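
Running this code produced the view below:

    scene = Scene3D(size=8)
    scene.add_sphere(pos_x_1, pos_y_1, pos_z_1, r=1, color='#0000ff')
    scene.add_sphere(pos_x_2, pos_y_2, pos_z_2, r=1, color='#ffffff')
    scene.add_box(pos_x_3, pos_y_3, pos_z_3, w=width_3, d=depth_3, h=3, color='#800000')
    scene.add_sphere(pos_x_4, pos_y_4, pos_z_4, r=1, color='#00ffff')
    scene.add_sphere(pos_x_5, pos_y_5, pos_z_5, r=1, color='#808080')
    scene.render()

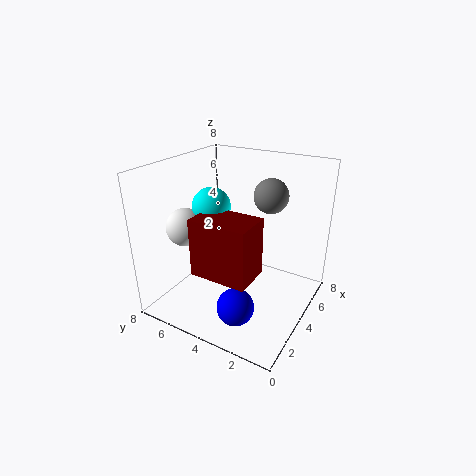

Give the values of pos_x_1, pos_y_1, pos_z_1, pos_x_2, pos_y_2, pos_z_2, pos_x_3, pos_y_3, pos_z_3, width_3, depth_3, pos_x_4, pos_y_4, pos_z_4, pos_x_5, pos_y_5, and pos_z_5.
pos_x_1 = 2; pos_y_1 = 3; pos_z_1 = 1; pos_x_2 = 2; pos_y_2 = 6; pos_z_2 = 5; pos_x_3 = 1; pos_y_3 = 2; pos_z_3 = 3; width_3 = 2; depth_3 = 3; pos_x_4 = 3; pos_y_4 = 5; pos_z_4 = 6; pos_x_5 = 6; pos_y_5 = 3; pos_z_5 = 6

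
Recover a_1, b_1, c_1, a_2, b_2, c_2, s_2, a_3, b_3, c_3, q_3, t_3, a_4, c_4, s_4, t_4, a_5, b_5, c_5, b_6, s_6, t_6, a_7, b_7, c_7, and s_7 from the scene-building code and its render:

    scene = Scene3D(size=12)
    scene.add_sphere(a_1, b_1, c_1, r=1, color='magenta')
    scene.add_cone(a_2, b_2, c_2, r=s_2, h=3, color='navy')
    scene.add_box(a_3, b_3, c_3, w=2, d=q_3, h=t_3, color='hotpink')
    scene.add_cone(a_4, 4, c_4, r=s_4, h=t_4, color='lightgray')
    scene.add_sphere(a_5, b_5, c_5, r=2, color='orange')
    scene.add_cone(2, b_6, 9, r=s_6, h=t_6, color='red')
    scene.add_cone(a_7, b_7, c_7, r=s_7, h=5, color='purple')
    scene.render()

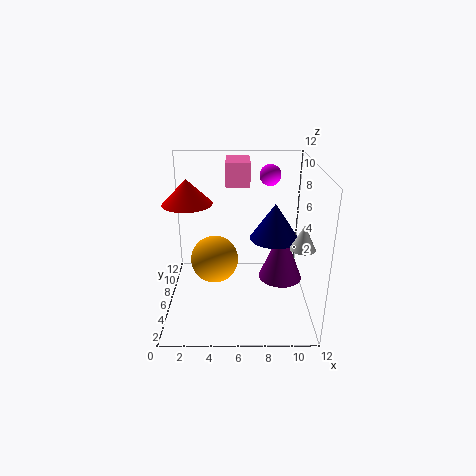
a_1 = 9, b_1 = 11, c_1 = 10, a_2 = 9, b_2 = 6, c_2 = 6, s_2 = 2, a_3 = 5, b_3 = 7, c_3 = 10, q_3 = 3, t_3 = 2, a_4 = 11, c_4 = 6, s_4 = 1, t_4 = 2, a_5 = 4, b_5 = 6, c_5 = 4, b_6 = 6, s_6 = 2, t_6 = 2, a_7 = 10, b_7 = 8, c_7 = 1, s_7 = 2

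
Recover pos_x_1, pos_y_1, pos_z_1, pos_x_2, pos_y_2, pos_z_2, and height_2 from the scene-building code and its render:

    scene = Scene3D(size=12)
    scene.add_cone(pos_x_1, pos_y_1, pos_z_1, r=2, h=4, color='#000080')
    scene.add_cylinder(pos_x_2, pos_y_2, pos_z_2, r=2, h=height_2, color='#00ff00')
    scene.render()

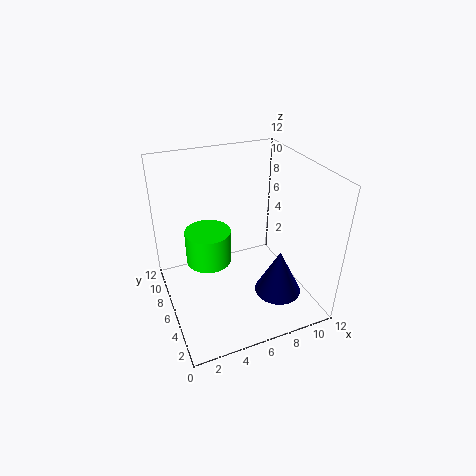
pos_x_1 = 9
pos_y_1 = 4
pos_z_1 = 1
pos_x_2 = 4
pos_y_2 = 8
pos_z_2 = 3
height_2 = 3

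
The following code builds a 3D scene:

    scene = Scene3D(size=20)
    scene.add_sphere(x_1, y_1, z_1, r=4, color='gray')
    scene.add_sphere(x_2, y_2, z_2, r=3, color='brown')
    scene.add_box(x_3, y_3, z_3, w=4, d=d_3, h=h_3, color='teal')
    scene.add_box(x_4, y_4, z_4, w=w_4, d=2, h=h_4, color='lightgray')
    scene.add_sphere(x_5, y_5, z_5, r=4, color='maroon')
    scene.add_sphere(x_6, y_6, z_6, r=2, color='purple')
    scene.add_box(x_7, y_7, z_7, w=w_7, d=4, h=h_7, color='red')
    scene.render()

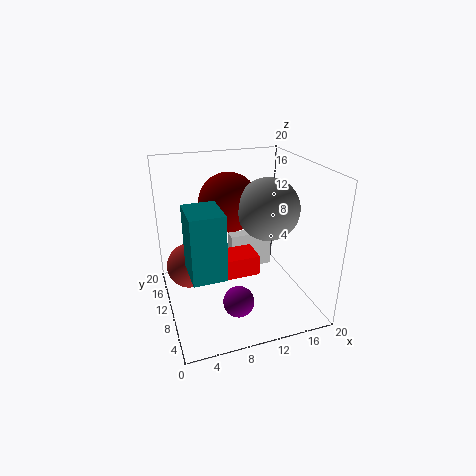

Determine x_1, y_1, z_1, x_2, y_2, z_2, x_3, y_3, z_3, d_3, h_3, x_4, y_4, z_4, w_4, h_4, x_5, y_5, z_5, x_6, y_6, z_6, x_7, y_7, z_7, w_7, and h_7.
x_1 = 13; y_1 = 7; z_1 = 15; x_2 = 3; y_2 = 10; z_2 = 7; x_3 = 2; y_3 = 2; z_3 = 9; d_3 = 5; h_3 = 8; x_4 = 11; y_4 = 16; z_4 = 1; w_4 = 7; h_4 = 6; x_5 = 9; y_5 = 11; z_5 = 15; x_6 = 8; y_6 = 4; z_6 = 4; x_7 = 7; y_7 = 9; z_7 = 4; w_7 = 6; h_7 = 3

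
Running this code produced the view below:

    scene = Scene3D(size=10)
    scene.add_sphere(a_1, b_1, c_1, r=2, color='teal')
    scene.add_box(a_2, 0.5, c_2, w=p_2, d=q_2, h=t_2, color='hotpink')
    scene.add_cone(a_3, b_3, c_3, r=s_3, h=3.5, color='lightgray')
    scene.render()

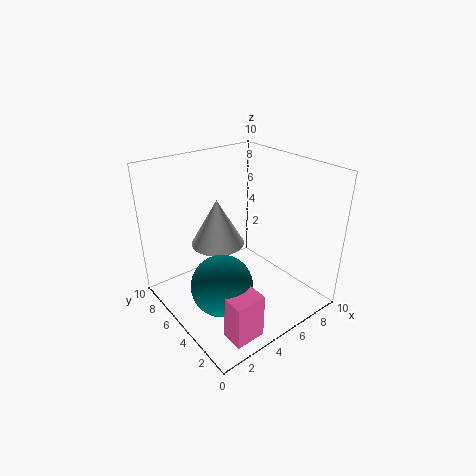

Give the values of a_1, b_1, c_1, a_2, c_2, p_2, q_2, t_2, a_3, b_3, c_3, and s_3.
a_1 = 2.5
b_1 = 3.5
c_1 = 3
a_2 = 1.5
c_2 = 0.5
p_2 = 2
q_2 = 1.5
t_2 = 3
a_3 = 5
b_3 = 7.5
c_3 = 3.5
s_3 = 2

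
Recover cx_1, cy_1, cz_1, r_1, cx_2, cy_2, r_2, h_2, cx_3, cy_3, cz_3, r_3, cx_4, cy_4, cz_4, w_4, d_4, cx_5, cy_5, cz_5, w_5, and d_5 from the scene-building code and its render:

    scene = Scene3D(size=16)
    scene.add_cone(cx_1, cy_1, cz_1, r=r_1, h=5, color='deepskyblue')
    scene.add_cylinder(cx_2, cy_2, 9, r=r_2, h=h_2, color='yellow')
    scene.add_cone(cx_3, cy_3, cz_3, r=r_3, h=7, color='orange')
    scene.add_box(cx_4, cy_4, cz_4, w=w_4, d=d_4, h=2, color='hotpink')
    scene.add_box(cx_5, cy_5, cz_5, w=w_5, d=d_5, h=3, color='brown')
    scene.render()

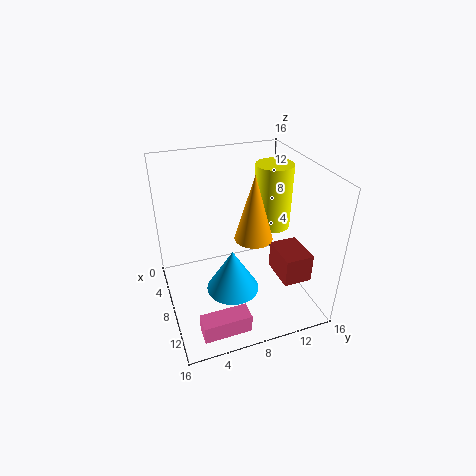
cx_1 = 9
cy_1 = 7
cz_1 = 2
r_1 = 3
cx_2 = 8
cy_2 = 12
r_2 = 2
h_2 = 7
cx_3 = 10
cy_3 = 9
cz_3 = 9
r_3 = 2
cx_4 = 13
cy_4 = 2
cz_4 = 1
w_4 = 2
d_4 = 5
cx_5 = 10
cy_5 = 11
cz_5 = 5
w_5 = 4
d_5 = 3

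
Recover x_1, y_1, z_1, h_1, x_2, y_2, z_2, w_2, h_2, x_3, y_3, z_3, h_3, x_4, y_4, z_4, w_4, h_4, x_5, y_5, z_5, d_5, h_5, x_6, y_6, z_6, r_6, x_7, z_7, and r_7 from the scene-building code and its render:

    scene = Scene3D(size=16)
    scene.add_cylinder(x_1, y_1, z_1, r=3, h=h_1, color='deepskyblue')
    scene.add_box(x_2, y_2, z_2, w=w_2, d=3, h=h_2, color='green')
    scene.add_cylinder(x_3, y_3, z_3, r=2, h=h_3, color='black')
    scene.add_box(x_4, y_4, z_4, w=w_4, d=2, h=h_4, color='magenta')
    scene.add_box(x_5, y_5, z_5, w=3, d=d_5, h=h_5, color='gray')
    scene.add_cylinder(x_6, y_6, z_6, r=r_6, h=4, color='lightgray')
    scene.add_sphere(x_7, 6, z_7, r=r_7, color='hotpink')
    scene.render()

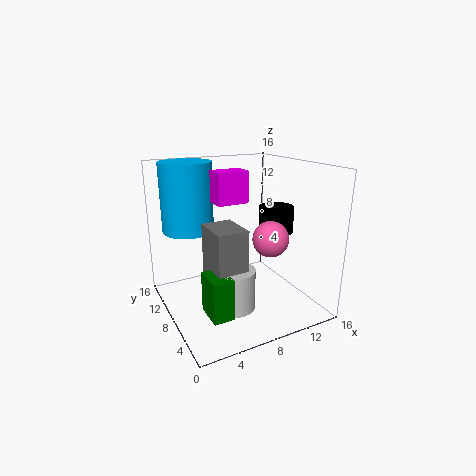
x_1 = 4, y_1 = 13, z_1 = 8, h_1 = 8, x_2 = 2, y_2 = 1, z_2 = 3, w_2 = 2, h_2 = 4, x_3 = 13, y_3 = 8, z_3 = 8, h_3 = 3, x_4 = 4, y_4 = 4, z_4 = 13, w_4 = 3, h_4 = 3, x_5 = 3, y_5 = 2, z_5 = 4, d_5 = 4, h_5 = 7, x_6 = 5, y_6 = 3, z_6 = 3, r_6 = 2, x_7 = 11, z_7 = 8, r_7 = 2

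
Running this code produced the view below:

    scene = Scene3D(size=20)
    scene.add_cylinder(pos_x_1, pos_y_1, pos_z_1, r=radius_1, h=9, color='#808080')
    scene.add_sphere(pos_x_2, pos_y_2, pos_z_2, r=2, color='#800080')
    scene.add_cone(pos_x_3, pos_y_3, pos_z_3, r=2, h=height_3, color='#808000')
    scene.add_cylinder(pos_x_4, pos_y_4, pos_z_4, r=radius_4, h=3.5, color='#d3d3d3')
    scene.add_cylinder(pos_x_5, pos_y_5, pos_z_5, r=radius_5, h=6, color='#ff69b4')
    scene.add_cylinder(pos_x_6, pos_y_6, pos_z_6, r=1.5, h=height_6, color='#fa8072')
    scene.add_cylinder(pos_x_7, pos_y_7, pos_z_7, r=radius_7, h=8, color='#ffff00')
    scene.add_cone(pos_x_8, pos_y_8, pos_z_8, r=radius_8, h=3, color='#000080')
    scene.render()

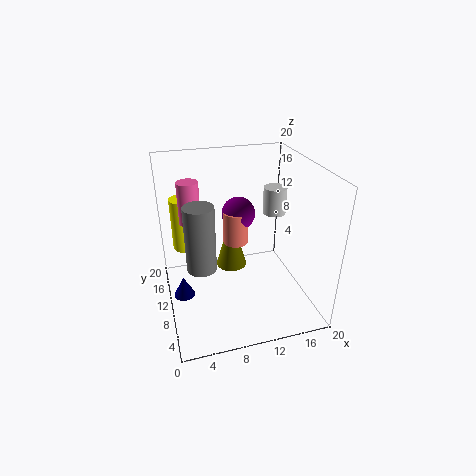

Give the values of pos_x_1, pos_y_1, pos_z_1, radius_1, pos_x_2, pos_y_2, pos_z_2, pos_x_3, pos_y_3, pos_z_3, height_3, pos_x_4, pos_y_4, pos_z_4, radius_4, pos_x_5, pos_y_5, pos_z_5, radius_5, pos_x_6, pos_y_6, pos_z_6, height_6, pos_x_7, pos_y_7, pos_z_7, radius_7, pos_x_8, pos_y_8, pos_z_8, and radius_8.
pos_x_1 = 4.5; pos_y_1 = 8.5; pos_z_1 = 7; radius_1 = 2; pos_x_2 = 9; pos_y_2 = 6.5; pos_z_2 = 15.5; pos_x_3 = 8.5; pos_y_3 = 8; pos_z_3 = 7.5; height_3 = 7; pos_x_4 = 14.5; pos_y_4 = 8.5; pos_z_4 = 14; radius_4 = 1.5; pos_x_5 = 4; pos_y_5 = 13.5; pos_z_5 = 11.5; radius_5 = 1.5; pos_x_6 = 8.5; pos_y_6 = 6; pos_z_6 = 12; height_6 = 4; pos_x_7 = 3.5; pos_y_7 = 16.5; pos_z_7 = 6; radius_7 = 2; pos_x_8 = 2; pos_y_8 = 10.5; pos_z_8 = 1.5; radius_8 = 1.5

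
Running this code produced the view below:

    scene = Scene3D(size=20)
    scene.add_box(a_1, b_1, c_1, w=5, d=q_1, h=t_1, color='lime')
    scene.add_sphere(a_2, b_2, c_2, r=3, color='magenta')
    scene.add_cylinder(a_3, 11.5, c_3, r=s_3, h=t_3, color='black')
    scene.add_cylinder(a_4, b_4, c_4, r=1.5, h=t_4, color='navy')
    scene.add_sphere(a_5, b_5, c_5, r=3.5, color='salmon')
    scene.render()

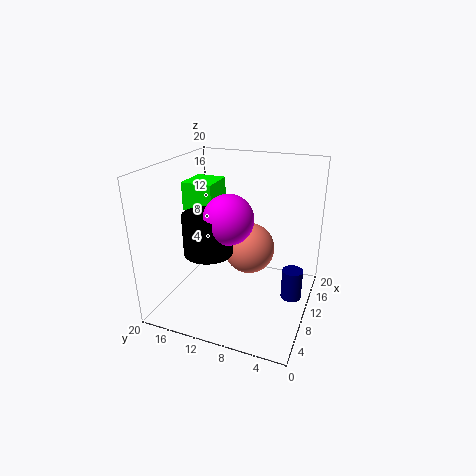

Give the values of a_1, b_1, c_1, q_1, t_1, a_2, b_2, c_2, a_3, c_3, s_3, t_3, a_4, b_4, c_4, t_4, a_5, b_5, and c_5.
a_1 = 10, b_1 = 14, c_1 = 13, q_1 = 4.5, t_1 = 4, a_2 = 4.5, b_2 = 9, c_2 = 15, a_3 = 4, c_3 = 10.5, s_3 = 3, t_3 = 5, a_4 = 12.5, b_4 = 2.5, c_4 = 0.5, t_4 = 4.5, a_5 = 10.5, b_5 = 8.5, c_5 = 8.5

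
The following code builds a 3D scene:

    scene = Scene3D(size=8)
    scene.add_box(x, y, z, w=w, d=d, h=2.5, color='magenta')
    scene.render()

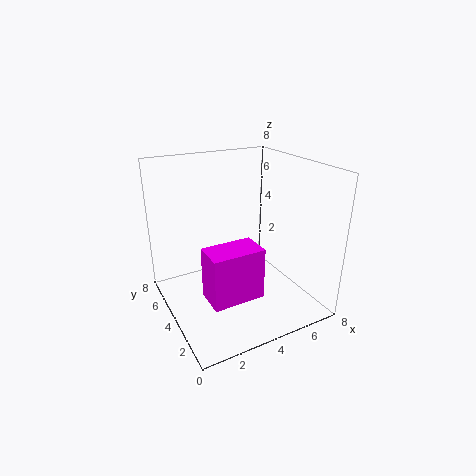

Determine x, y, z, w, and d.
x = 1; y = 0.5; z = 2.5; w = 2.5; d = 1.5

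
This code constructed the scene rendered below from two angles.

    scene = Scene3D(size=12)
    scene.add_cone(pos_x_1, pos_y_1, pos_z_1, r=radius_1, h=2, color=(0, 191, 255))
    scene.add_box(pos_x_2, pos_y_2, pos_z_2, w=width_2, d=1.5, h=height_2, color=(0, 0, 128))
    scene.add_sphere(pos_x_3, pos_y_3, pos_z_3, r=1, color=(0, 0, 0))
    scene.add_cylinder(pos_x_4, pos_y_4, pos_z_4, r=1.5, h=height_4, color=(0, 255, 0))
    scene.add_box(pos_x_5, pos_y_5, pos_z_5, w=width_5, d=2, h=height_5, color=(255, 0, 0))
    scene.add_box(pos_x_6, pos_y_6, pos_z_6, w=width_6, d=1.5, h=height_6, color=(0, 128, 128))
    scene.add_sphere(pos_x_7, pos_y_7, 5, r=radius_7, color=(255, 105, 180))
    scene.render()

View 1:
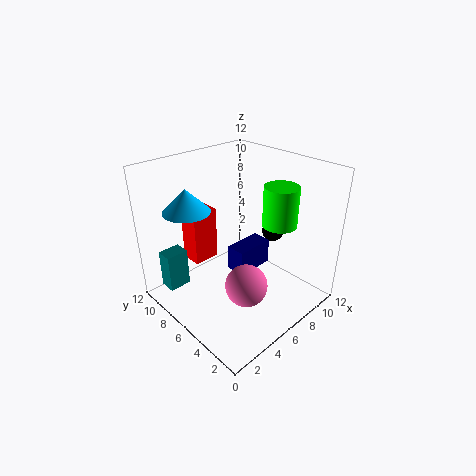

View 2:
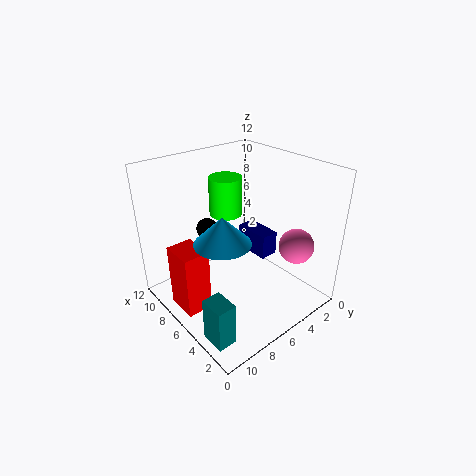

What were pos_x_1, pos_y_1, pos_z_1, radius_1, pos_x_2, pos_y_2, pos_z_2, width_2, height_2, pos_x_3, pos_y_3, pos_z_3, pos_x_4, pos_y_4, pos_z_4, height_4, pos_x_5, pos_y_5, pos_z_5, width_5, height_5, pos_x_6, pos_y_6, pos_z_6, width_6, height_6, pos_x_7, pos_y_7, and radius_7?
pos_x_1 = 3.5; pos_y_1 = 9.5; pos_z_1 = 8; radius_1 = 2; pos_x_2 = 4; pos_y_2 = 3.5; pos_z_2 = 4.5; width_2 = 3; height_2 = 2; pos_x_3 = 10.5; pos_y_3 = 6; pos_z_3 = 5; pos_x_4 = 9.5; pos_y_4 = 4.5; pos_z_4 = 6.5; height_4 = 3.5; pos_x_5 = 4.5; pos_y_5 = 10; pos_z_5 = 2; width_5 = 2.5; height_5 = 5; pos_x_6 = 1.5; pos_y_6 = 10; pos_z_6 = 0.5; width_6 = 2; height_6 = 3.5; pos_x_7 = 3; pos_y_7 = 2; radius_7 = 1.5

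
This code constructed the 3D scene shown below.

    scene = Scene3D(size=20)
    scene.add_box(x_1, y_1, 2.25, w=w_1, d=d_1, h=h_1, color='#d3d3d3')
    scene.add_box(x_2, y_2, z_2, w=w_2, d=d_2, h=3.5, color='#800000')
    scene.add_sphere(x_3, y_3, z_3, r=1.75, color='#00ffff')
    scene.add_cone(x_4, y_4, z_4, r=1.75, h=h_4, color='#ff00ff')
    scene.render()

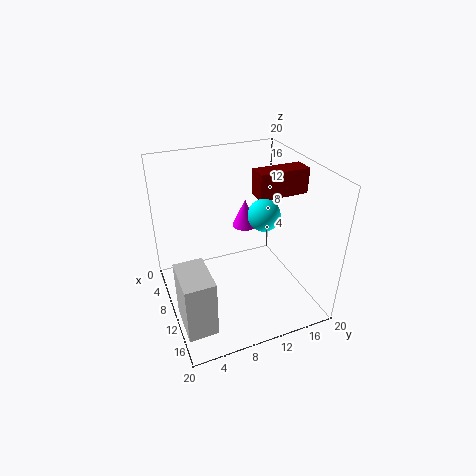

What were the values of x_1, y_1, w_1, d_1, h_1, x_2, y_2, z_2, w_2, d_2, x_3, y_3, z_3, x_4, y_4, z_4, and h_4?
x_1 = 12.5; y_1 = 0.25; w_1 = 5.75; d_1 = 3.75; h_1 = 7.75; x_2 = 8.75; y_2 = 12.5; z_2 = 15.75; w_2 = 2.75; d_2 = 7; x_3 = 17.75; y_3 = 9.75; z_3 = 17.5; x_4 = 7.75; y_4 = 12; z_4 = 10.5; h_4 = 4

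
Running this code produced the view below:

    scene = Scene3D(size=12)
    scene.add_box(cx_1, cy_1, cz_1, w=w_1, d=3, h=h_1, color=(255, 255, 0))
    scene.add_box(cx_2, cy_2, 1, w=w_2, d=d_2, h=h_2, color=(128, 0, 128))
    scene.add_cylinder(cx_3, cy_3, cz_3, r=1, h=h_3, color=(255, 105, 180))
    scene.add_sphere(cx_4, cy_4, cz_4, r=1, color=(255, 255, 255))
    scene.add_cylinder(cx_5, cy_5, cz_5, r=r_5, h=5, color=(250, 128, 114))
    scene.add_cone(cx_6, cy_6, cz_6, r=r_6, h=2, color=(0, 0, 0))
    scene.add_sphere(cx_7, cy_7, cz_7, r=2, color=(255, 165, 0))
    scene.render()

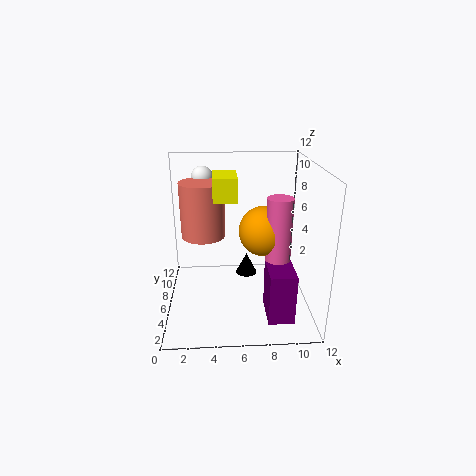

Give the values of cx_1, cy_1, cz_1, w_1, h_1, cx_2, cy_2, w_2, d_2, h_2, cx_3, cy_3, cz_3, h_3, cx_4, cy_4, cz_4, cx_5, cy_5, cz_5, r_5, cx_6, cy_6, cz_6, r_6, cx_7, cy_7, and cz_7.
cx_1 = 4; cy_1 = 6; cz_1 = 9; w_1 = 2; h_1 = 2; cx_2 = 8; cy_2 = 1; w_2 = 2; d_2 = 3; h_2 = 4; cx_3 = 9; cy_3 = 4; cz_3 = 5; h_3 = 5; cx_4 = 3; cy_4 = 11; cz_4 = 10; cx_5 = 3; cy_5 = 9; cz_5 = 5; r_5 = 2; cx_6 = 7; cy_6 = 9; cz_6 = 1; r_6 = 1; cx_7 = 8; cy_7 = 5; cz_7 = 7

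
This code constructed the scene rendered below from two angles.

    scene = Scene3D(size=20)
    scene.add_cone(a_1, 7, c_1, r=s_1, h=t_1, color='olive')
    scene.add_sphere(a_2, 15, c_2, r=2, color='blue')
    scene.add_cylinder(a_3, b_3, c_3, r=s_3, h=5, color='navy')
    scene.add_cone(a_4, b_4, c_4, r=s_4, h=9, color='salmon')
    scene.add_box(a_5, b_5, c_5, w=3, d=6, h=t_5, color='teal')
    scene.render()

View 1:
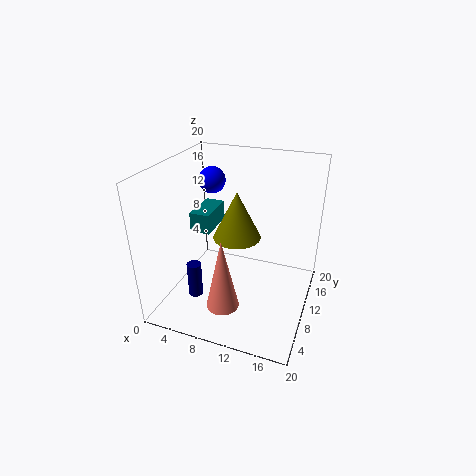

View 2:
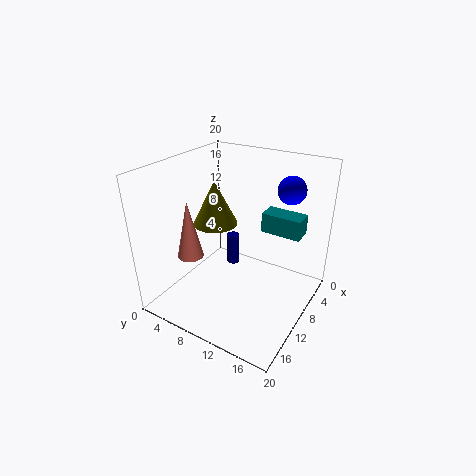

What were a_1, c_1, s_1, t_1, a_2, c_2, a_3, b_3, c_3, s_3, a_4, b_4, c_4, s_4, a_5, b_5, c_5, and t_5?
a_1 = 11
c_1 = 12
s_1 = 3
t_1 = 6
a_2 = 4
c_2 = 16
a_3 = 5
b_3 = 6
c_3 = 2
s_3 = 1
a_4 = 11
b_4 = 2
c_4 = 5
s_4 = 2
a_5 = 2
b_5 = 11
c_5 = 9
t_5 = 3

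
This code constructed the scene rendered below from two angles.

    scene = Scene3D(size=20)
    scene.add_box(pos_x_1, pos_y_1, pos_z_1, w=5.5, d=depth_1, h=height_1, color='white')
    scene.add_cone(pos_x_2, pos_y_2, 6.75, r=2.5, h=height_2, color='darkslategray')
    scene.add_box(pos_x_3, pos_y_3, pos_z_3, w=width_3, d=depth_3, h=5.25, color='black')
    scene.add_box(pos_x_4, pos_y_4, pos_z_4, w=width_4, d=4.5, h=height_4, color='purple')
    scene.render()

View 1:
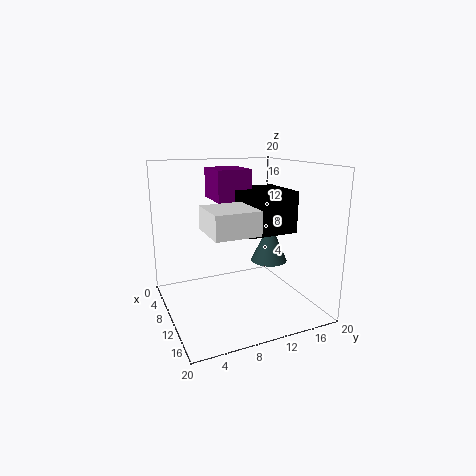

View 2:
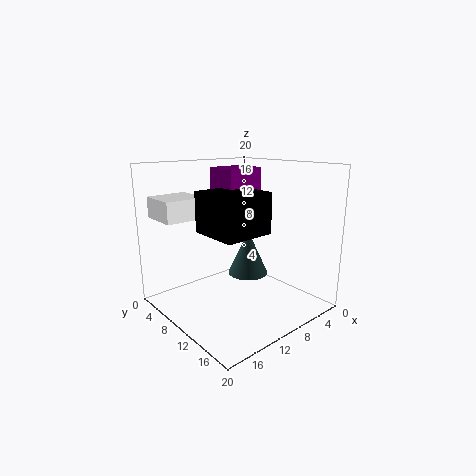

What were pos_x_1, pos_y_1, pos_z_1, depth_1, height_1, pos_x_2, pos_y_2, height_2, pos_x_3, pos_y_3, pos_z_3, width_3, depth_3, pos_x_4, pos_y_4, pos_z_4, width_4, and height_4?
pos_x_1 = 14.25, pos_y_1 = 3.25, pos_z_1 = 13.25, depth_1 = 5.25, height_1 = 2.75, pos_x_2 = 11.75, pos_y_2 = 14, height_2 = 5.5, pos_x_3 = 9.25, pos_y_3 = 8.75, pos_z_3 = 11.75, width_3 = 6.75, depth_3 = 6.75, pos_x_4 = 6.75, pos_y_4 = 6.5, pos_z_4 = 15.5, width_4 = 5.25, height_4 = 4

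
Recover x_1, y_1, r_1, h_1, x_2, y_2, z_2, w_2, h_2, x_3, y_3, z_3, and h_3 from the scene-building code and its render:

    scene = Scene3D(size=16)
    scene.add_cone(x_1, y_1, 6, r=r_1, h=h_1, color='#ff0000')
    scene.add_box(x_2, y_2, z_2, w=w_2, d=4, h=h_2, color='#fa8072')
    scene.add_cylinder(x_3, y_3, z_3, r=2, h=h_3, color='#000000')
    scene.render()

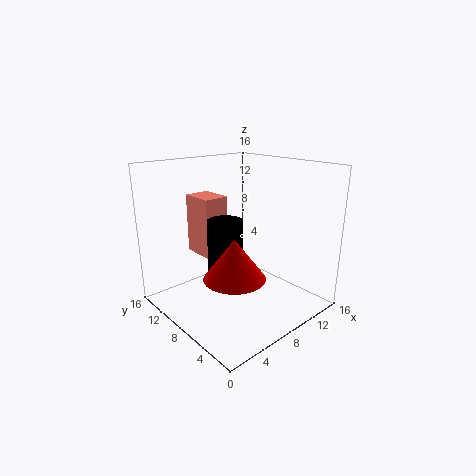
x_1 = 4, y_1 = 4, r_1 = 3, h_1 = 4, x_2 = 6, y_2 = 11, z_2 = 5, w_2 = 3, h_2 = 7, x_3 = 7, y_3 = 9, z_3 = 3, h_3 = 7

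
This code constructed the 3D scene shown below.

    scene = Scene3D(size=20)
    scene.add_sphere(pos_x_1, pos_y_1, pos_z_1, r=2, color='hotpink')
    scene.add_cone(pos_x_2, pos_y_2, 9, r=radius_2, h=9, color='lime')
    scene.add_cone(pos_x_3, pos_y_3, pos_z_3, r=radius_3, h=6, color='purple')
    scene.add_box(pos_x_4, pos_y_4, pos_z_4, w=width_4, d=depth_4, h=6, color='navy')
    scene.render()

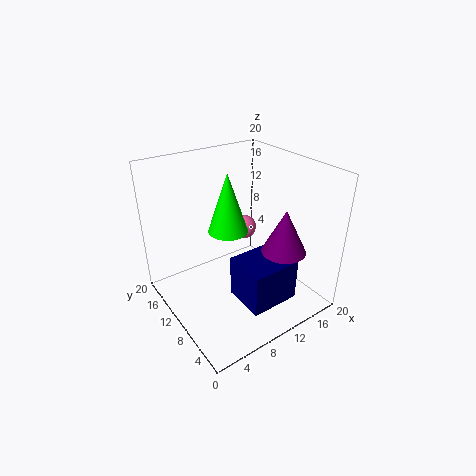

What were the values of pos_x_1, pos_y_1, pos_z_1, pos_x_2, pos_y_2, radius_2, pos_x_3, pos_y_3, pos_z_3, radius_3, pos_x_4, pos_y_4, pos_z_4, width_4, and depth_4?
pos_x_1 = 17; pos_y_1 = 18; pos_z_1 = 6; pos_x_2 = 11; pos_y_2 = 14; radius_2 = 3; pos_x_3 = 14; pos_y_3 = 5; pos_z_3 = 9; radius_3 = 3; pos_x_4 = 8; pos_y_4 = 3; pos_z_4 = 2; width_4 = 7; depth_4 = 6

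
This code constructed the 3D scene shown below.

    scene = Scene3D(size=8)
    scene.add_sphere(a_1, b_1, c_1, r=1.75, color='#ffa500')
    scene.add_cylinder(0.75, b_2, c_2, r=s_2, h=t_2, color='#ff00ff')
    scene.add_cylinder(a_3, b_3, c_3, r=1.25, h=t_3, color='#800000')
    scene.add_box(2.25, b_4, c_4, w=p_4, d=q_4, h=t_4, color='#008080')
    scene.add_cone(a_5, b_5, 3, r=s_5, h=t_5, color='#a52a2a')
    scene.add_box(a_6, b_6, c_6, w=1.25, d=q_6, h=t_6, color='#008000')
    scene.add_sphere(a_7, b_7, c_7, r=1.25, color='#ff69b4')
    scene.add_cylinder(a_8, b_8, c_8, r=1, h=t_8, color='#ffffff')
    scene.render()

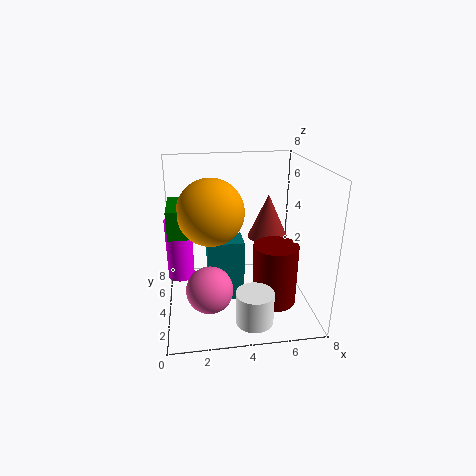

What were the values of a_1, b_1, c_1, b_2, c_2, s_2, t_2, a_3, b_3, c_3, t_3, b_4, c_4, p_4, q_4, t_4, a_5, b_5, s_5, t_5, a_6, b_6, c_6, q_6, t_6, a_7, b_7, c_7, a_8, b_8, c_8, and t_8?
a_1 = 2.5
b_1 = 3.5
c_1 = 5.75
b_2 = 4.75
c_2 = 1.5
s_2 = 0.75
t_2 = 3.5
a_3 = 6
b_3 = 3.25
c_3 = 0.25
t_3 = 3.5
b_4 = 3.25
c_4 = 0.5
p_4 = 2
q_4 = 1.5
t_4 = 3.5
a_5 = 6.25
b_5 = 6.25
s_5 = 1.25
t_5 = 2.75
a_6 = 0.25
b_6 = 3
c_6 = 4.5
q_6 = 2.75
t_6 = 1.5
a_7 = 2.25
b_7 = 2.5
c_7 = 1.75
a_8 = 4.5
b_8 = 1.5
c_8 = 0.25
t_8 = 1.75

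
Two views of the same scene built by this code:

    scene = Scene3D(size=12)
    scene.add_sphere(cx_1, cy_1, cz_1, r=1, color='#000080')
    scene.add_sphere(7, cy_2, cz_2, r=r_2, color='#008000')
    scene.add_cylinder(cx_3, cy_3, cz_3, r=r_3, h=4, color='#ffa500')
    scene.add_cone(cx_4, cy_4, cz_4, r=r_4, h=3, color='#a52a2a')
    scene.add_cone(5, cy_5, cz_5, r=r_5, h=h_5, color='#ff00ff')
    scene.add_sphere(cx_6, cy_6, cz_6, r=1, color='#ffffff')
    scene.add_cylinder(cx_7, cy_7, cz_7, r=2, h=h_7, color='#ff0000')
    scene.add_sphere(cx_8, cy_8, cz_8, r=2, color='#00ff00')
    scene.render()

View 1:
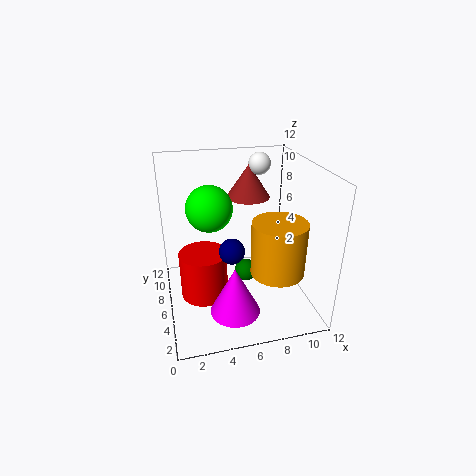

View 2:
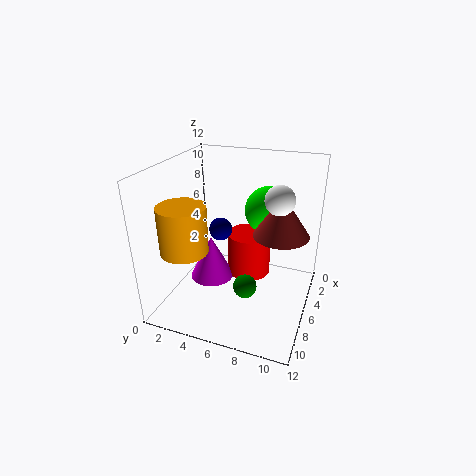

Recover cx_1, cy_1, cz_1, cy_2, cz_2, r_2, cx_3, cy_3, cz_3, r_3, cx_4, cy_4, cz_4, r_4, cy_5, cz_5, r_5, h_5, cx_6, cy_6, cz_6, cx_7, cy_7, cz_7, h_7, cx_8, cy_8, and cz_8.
cx_1 = 5
cy_1 = 4
cz_1 = 6
cy_2 = 7
cz_2 = 2
r_2 = 1
cx_3 = 8
cy_3 = 2
cz_3 = 5
r_3 = 2
cx_4 = 8
cy_4 = 10
cz_4 = 8
r_4 = 2
cy_5 = 3
cz_5 = 1
r_5 = 2
h_5 = 4
cx_6 = 9
cy_6 = 10
cz_6 = 11
cx_7 = 3
cy_7 = 6
cz_7 = 1
h_7 = 4
cx_8 = 4
cy_8 = 8
cz_8 = 8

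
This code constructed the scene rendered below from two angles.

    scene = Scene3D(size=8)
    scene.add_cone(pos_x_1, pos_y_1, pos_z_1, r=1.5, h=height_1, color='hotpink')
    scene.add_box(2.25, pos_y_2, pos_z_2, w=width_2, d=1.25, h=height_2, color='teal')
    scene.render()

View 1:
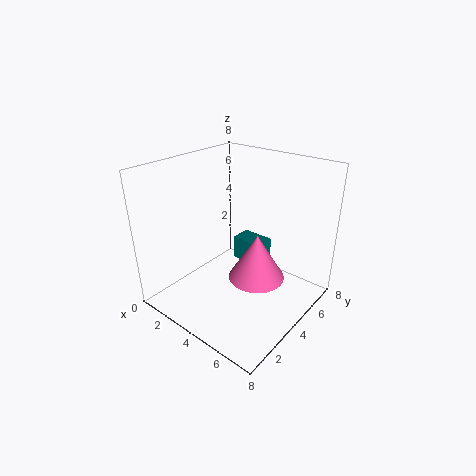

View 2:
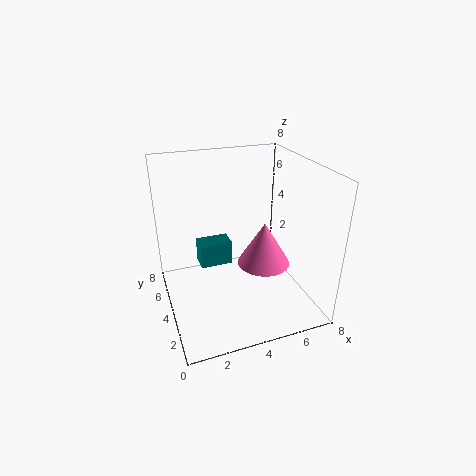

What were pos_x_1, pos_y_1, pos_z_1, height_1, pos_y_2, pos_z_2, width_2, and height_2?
pos_x_1 = 5.5, pos_y_1 = 3.75, pos_z_1 = 2.25, height_1 = 2.5, pos_y_2 = 5.75, pos_z_2 = 1.25, width_2 = 2, height_2 = 1.5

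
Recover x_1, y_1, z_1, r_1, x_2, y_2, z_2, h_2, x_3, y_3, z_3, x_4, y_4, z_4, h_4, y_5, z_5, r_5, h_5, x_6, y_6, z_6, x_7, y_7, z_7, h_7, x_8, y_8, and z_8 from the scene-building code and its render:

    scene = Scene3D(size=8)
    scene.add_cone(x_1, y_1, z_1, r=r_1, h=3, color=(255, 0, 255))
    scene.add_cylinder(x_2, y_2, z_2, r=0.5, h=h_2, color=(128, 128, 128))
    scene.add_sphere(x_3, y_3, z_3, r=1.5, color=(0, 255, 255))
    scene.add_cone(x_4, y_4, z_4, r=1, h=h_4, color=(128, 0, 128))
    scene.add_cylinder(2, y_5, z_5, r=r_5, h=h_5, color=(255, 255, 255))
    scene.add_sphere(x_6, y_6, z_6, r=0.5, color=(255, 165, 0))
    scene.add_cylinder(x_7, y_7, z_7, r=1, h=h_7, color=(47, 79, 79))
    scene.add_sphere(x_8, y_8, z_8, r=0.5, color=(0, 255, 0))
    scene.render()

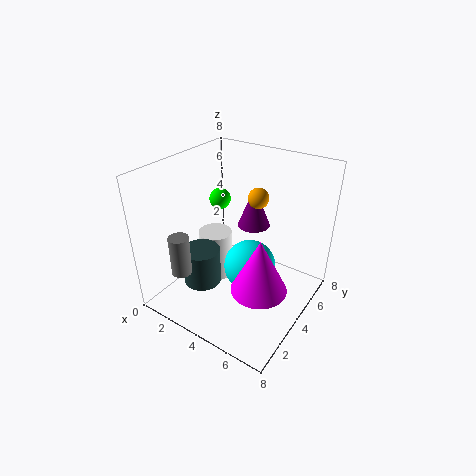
x_1 = 6; y_1 = 3; z_1 = 2; r_1 = 1.5; x_2 = 3; y_2 = 0.5; z_2 = 3.5; h_2 = 2; x_3 = 4.5; y_3 = 4.5; z_3 = 2; x_4 = 3.5; y_4 = 6.5; z_4 = 3.5; h_4 = 2.5; y_5 = 4.5; z_5 = 0.5; r_5 = 1; h_5 = 3; x_6 = 5.5; y_6 = 3.5; z_6 = 7; x_7 = 3; y_7 = 2; z_7 = 2; h_7 = 2; x_8 = 4; y_8 = 2.5; z_8 = 7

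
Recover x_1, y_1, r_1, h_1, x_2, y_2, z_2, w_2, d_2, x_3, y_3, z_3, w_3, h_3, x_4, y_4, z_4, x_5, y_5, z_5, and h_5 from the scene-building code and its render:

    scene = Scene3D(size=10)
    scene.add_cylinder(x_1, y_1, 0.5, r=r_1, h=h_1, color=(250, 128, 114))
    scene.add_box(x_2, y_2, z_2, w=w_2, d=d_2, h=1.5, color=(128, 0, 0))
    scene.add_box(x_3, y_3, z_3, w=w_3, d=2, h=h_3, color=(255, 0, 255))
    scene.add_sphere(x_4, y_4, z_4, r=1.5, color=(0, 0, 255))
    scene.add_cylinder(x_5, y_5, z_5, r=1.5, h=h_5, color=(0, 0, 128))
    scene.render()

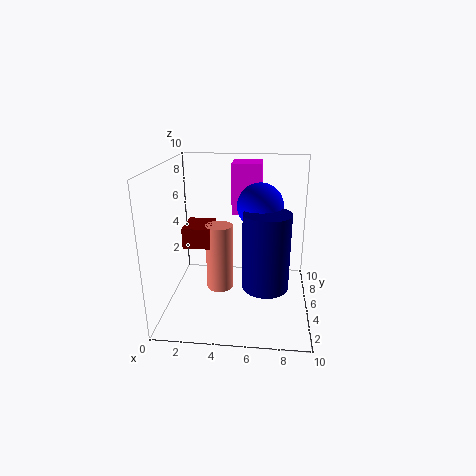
x_1 = 3.5, y_1 = 6, r_1 = 1, h_1 = 5, x_2 = 1, y_2 = 5, z_2 = 4, w_2 = 2, d_2 = 2.5, x_3 = 4.5, y_3 = 5.5, z_3 = 6.5, w_3 = 2, h_3 = 3.5, x_4 = 6.5, y_4 = 4.5, z_4 = 7.5, x_5 = 7, y_5 = 3, z_5 = 2.5, h_5 = 5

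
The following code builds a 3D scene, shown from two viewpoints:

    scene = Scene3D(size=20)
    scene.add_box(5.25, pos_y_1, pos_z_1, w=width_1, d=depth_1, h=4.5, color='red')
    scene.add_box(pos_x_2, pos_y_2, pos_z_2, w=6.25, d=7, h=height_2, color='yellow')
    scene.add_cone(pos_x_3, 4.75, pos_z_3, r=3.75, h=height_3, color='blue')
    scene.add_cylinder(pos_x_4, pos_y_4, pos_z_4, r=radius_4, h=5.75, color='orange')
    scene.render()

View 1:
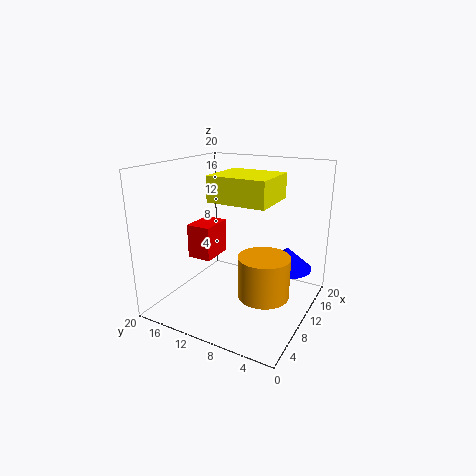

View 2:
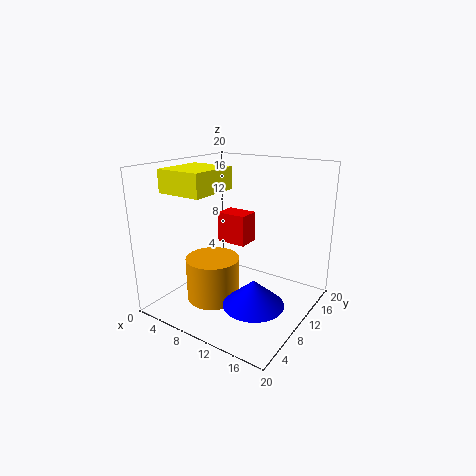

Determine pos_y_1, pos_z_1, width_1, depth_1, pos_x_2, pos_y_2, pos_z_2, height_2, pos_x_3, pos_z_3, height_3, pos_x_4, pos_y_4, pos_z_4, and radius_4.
pos_y_1 = 11.75, pos_z_1 = 8, width_1 = 4.5, depth_1 = 3.25, pos_x_2 = 2.75, pos_y_2 = 3, pos_z_2 = 16.75, height_2 = 3, pos_x_3 = 15.75, pos_z_3 = 4.25, height_3 = 3.25, pos_x_4 = 9, pos_y_4 = 5.5, pos_z_4 = 2.75, radius_4 = 3.5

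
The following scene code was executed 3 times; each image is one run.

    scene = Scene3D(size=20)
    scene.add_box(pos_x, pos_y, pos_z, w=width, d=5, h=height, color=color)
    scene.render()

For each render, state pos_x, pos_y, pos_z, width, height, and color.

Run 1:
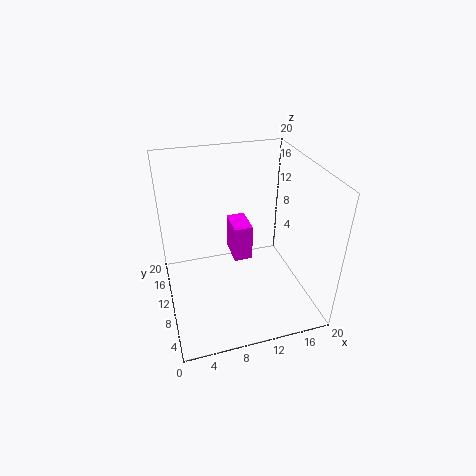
pos_x = 11, pos_y = 15, pos_z = 2, width = 3, height = 6, color = 'magenta'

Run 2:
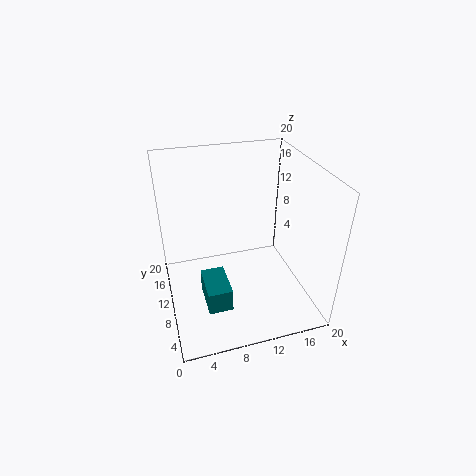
pos_x = 4, pos_y = 2, pos_z = 5, width = 3, height = 3, color = 'teal'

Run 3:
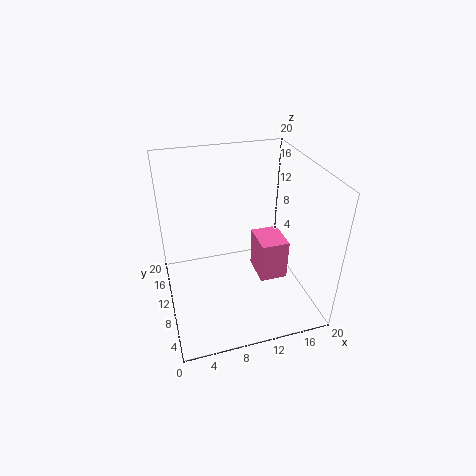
pos_x = 13, pos_y = 8, pos_z = 3, width = 4, height = 6, color = 'hotpink'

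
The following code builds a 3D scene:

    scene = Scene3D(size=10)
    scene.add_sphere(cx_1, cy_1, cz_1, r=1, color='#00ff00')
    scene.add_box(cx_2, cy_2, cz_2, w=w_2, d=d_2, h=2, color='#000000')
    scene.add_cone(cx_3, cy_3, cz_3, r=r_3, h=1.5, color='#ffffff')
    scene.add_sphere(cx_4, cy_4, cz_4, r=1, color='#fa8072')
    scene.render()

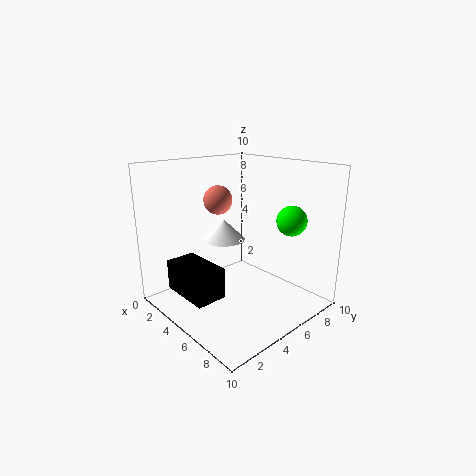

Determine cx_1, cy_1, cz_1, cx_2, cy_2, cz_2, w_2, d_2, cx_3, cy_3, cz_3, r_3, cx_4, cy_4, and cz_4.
cx_1 = 8
cy_1 = 7
cz_1 = 6.5
cx_2 = 3
cy_2 = 0.5
cz_2 = 2
w_2 = 3.5
d_2 = 2
cx_3 = 3.5
cy_3 = 5
cz_3 = 4.5
r_3 = 1.5
cx_4 = 3.5
cy_4 = 4.5
cz_4 = 7.5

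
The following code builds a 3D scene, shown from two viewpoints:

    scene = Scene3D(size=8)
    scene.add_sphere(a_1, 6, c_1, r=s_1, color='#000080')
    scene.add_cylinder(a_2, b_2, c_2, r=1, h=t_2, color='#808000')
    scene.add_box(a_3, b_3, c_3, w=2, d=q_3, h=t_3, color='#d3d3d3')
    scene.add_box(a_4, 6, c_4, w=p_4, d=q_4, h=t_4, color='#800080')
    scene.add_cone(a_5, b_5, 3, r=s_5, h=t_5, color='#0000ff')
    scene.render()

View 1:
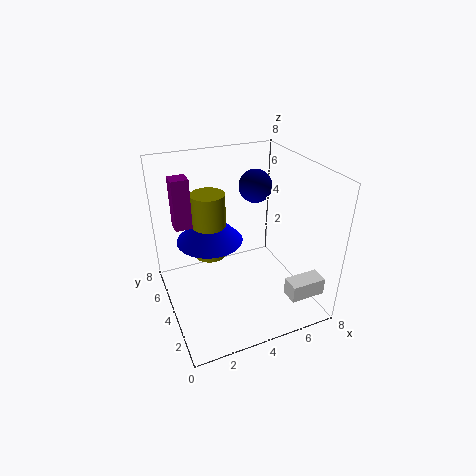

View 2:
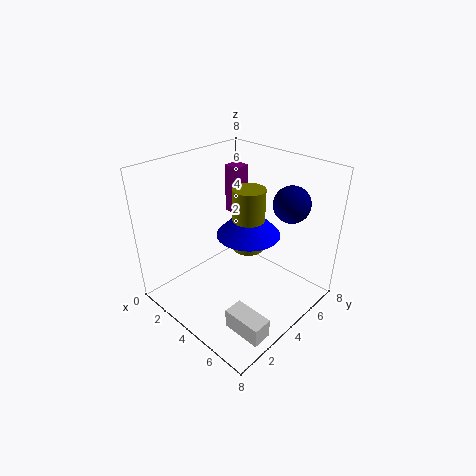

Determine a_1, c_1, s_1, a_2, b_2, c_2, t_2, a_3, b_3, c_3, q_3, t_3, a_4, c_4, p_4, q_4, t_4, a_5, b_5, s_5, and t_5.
a_1 = 6
c_1 = 6
s_1 = 1
a_2 = 3
b_2 = 6
c_2 = 2
t_2 = 4
a_3 = 6
b_3 = 1
c_3 = 1
q_3 = 1
t_3 = 1
a_4 = 1
c_4 = 4
p_4 = 1
q_4 = 1
t_4 = 3
a_5 = 3
b_5 = 6
s_5 = 2
t_5 = 2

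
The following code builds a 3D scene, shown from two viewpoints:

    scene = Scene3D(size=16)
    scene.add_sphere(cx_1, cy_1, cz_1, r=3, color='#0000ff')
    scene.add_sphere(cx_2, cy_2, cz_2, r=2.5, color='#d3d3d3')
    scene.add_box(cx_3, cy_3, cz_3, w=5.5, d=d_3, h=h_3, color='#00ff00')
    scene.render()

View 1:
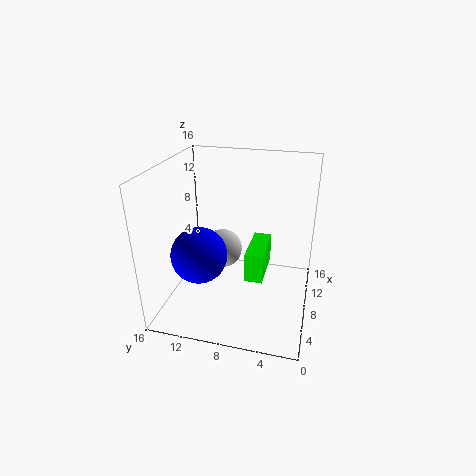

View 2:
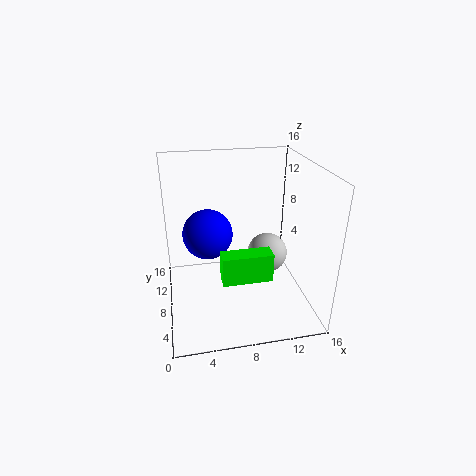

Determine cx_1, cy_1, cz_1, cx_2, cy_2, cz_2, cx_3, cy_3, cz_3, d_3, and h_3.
cx_1 = 5, cy_1 = 11.5, cz_1 = 7, cx_2 = 12.5, cy_2 = 11.25, cz_2 = 3.75, cx_3 = 5.75, cy_3 = 4.75, cz_3 = 4, d_3 = 2, h_3 = 3.25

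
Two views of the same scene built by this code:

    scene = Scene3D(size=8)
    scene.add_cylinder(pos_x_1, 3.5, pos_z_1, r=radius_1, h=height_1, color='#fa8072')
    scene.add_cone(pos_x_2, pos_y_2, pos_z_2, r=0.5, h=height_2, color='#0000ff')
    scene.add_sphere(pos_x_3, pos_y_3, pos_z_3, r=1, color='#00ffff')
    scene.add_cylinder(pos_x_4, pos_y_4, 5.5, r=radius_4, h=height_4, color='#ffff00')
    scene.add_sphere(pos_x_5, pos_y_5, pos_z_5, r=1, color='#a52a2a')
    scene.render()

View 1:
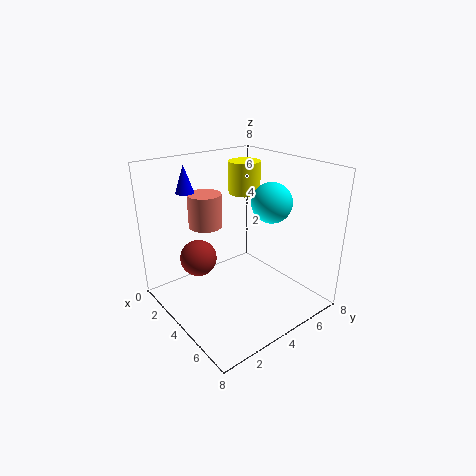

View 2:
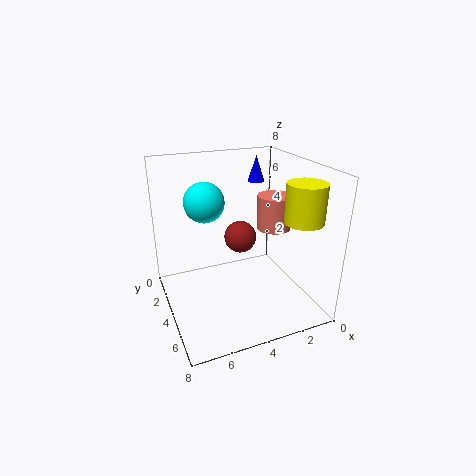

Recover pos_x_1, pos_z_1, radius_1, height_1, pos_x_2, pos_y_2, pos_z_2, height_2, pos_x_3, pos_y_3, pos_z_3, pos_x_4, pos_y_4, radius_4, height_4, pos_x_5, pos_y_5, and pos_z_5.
pos_x_1 = 1.5; pos_z_1 = 4; radius_1 = 1; height_1 = 2; pos_x_2 = 2; pos_y_2 = 2; pos_z_2 = 6.5; height_2 = 1.5; pos_x_3 = 6; pos_y_3 = 4.5; pos_z_3 = 6.5; pos_x_4 = 1.5; pos_y_4 = 6.5; radius_4 = 1; height_4 = 2; pos_x_5 = 3; pos_y_5 = 2; pos_z_5 = 3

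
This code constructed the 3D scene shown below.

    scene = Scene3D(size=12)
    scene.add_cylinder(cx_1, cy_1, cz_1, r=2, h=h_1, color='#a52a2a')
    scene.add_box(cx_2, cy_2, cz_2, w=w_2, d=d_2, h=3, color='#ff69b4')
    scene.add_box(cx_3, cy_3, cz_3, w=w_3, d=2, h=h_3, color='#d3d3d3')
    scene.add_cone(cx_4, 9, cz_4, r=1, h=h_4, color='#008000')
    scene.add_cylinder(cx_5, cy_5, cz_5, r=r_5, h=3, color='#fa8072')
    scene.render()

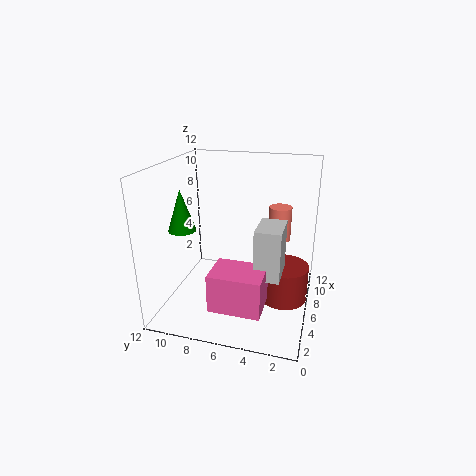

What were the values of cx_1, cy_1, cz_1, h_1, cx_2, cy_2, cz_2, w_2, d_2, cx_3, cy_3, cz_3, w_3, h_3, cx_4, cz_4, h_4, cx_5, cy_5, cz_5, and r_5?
cx_1 = 6, cy_1 = 2, cz_1 = 1, h_1 = 3, cx_2 = 1, cy_2 = 3, cz_2 = 2, w_2 = 3, d_2 = 4, cx_3 = 3, cy_3 = 2, cz_3 = 4, w_3 = 3, h_3 = 4, cx_4 = 2, cz_4 = 8, h_4 = 3, cx_5 = 9, cy_5 = 3, cz_5 = 5, r_5 = 1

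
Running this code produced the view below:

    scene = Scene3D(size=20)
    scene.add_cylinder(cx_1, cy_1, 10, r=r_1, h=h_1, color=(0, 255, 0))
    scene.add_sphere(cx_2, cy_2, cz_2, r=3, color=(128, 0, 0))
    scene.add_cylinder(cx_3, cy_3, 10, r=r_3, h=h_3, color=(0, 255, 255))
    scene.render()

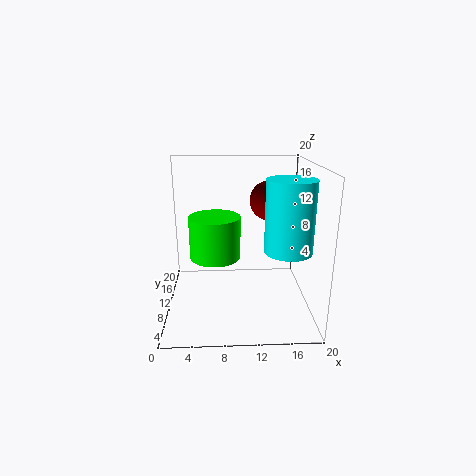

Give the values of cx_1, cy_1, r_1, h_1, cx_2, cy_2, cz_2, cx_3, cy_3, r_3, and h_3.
cx_1 = 7; cy_1 = 4; r_1 = 3; h_1 = 5; cx_2 = 15; cy_2 = 15; cz_2 = 14; cx_3 = 16; cy_3 = 5; r_3 = 3; h_3 = 9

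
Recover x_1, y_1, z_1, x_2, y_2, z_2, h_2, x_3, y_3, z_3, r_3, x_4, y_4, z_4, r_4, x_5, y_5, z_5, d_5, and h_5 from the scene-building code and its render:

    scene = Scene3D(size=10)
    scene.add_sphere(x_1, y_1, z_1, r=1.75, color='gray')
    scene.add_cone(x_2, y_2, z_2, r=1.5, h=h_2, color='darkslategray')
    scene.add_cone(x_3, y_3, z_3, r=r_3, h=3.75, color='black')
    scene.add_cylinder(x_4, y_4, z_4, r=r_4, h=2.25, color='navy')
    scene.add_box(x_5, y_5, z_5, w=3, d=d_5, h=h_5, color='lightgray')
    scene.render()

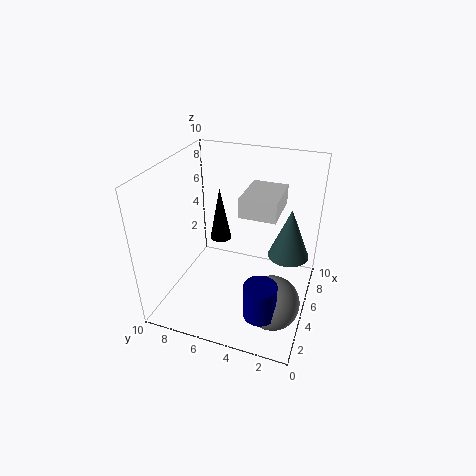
x_1 = 2.5
y_1 = 1.75
z_1 = 2.25
x_2 = 7
y_2 = 1.75
z_2 = 3
h_2 = 3.75
x_3 = 5.5
y_3 = 6.5
z_3 = 4.5
r_3 = 0.75
x_4 = 1.25
y_4 = 2.25
z_4 = 2.25
r_4 = 1
x_5 = 3
y_5 = 2
z_5 = 7.75
d_5 = 2.25
h_5 = 1.25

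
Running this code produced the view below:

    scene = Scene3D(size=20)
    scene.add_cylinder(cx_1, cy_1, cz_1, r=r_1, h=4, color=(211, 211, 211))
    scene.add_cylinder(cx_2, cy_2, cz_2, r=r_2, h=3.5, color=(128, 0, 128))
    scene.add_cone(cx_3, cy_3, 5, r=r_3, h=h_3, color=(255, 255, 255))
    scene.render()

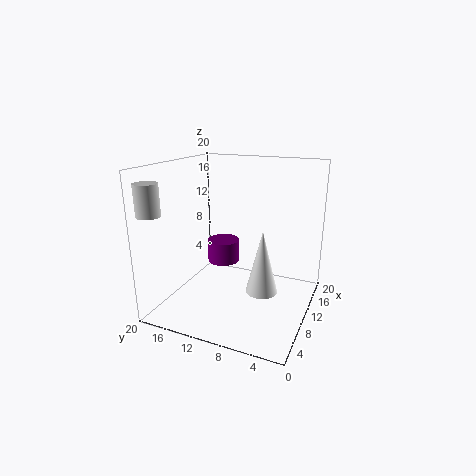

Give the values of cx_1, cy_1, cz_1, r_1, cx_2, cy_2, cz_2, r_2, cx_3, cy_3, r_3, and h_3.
cx_1 = 1.5; cy_1 = 18; cz_1 = 14.5; r_1 = 1.5; cx_2 = 14.5; cy_2 = 14.5; cz_2 = 4; r_2 = 2.5; cx_3 = 6; cy_3 = 5; r_3 = 2; h_3 = 8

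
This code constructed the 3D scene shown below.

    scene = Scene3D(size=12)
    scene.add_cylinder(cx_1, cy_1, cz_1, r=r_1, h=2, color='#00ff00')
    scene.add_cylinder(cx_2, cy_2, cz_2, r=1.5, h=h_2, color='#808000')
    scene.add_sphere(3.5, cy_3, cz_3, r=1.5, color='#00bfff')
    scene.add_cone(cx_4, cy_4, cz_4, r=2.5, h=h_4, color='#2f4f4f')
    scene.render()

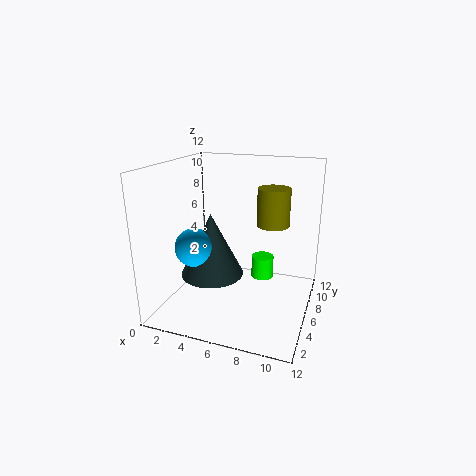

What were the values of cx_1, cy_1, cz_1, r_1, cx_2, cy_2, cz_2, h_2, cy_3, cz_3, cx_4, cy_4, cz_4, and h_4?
cx_1 = 7.5, cy_1 = 8.5, cz_1 = 1.5, r_1 = 1, cx_2 = 8, cy_2 = 10, cz_2 = 6, h_2 = 3.5, cy_3 = 3, cz_3 = 6, cx_4 = 4.5, cy_4 = 4, cz_4 = 3.5, h_4 = 5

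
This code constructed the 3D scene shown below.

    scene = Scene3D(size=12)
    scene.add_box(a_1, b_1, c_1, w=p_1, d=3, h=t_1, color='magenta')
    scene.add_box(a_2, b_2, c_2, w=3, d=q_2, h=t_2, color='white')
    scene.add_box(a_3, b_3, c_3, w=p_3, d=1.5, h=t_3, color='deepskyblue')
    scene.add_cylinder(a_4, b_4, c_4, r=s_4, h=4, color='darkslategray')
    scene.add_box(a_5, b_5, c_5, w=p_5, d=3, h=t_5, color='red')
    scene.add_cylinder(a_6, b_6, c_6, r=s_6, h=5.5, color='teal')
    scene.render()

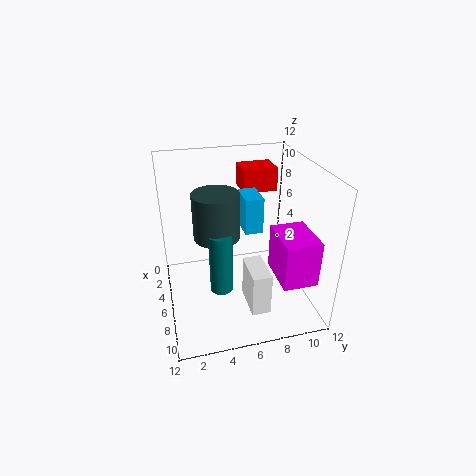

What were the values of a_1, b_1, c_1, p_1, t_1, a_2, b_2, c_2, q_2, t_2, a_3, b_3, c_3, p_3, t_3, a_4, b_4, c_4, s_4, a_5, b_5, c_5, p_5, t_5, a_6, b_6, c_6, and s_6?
a_1 = 5.5
b_1 = 9
c_1 = 2.5
p_1 = 4
t_1 = 4
a_2 = 7.5
b_2 = 6
c_2 = 1.5
q_2 = 1.5
t_2 = 3.5
a_3 = 4
b_3 = 6.5
c_3 = 6.5
p_3 = 2.5
t_3 = 3
a_4 = 4.5
b_4 = 4.5
c_4 = 5.5
s_4 = 2
a_5 = 1.5
b_5 = 7
c_5 = 9
p_5 = 2.5
t_5 = 2
a_6 = 6
b_6 = 4.5
c_6 = 1
s_6 = 1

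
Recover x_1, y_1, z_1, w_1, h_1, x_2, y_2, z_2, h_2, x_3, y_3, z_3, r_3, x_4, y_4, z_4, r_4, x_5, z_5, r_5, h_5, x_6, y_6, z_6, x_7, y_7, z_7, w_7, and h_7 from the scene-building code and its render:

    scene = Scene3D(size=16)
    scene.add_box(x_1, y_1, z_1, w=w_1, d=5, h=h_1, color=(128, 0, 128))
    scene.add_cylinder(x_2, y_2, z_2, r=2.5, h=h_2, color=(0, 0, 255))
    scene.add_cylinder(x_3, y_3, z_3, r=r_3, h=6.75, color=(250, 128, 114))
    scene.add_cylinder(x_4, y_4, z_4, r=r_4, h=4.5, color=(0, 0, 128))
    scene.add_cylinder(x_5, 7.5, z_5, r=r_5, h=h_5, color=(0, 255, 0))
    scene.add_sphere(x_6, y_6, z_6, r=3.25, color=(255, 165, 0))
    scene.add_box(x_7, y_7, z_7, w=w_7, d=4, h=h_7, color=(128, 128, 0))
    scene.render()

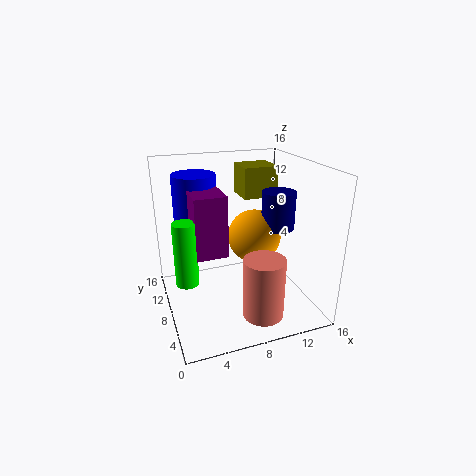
x_1 = 3; y_1 = 6.75; z_1 = 6.5; w_1 = 3.5; h_1 = 6.75; x_2 = 4.25; y_2 = 12.25; z_2 = 8.5; h_2 = 6; x_3 = 9.5; y_3 = 4; z_3 = 0.25; r_3 = 2.25; x_4 = 13.75; y_4 = 9.75; z_4 = 7.75; r_4 = 2; x_5 = 2; z_5 = 3.75; r_5 = 1.25; h_5 = 7; x_6 = 11.25; y_6 = 11; z_6 = 6.5; x_7 = 10.25; y_7 = 11.75; z_7 = 11; w_7 = 4.25; h_7 = 3.75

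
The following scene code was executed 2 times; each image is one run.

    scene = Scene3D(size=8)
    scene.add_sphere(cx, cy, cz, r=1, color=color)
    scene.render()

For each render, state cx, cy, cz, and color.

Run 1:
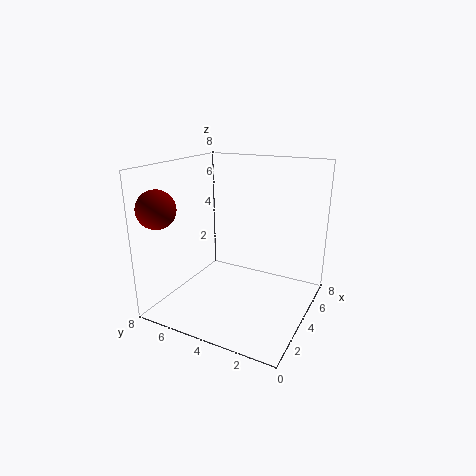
cx = 1; cy = 7; cz = 6; color = 'maroon'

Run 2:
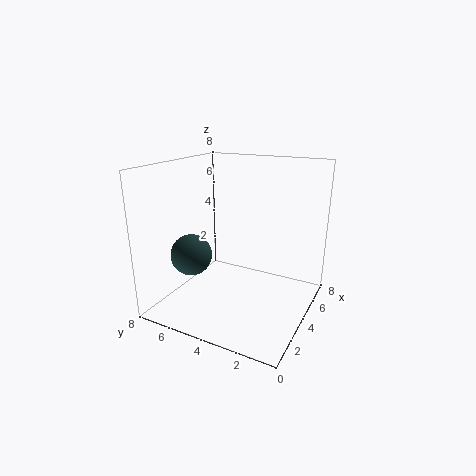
cx = 1; cy = 5; cz = 4; color = 'darkslategray'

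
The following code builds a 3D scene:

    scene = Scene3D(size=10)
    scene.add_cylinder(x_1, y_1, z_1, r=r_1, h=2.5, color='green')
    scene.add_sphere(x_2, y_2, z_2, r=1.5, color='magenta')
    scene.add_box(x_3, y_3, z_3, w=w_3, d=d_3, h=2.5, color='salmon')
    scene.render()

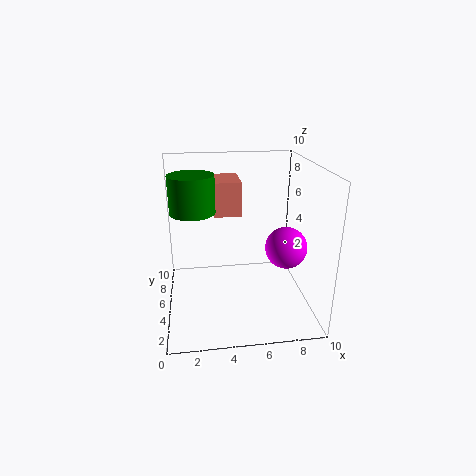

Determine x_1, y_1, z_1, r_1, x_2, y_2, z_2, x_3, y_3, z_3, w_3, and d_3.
x_1 = 2; y_1 = 5; z_1 = 7; r_1 = 1.5; x_2 = 8.5; y_2 = 5; z_2 = 4; x_3 = 3.5; y_3 = 6.5; z_3 = 6; w_3 = 2; d_3 = 3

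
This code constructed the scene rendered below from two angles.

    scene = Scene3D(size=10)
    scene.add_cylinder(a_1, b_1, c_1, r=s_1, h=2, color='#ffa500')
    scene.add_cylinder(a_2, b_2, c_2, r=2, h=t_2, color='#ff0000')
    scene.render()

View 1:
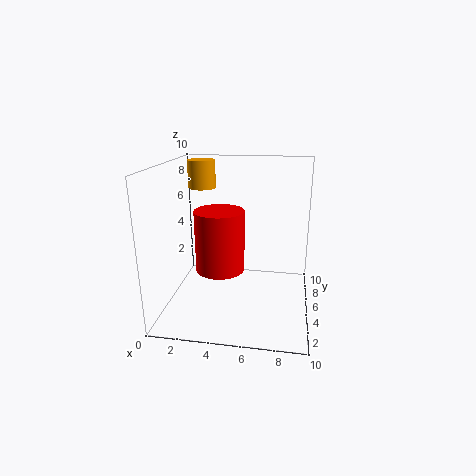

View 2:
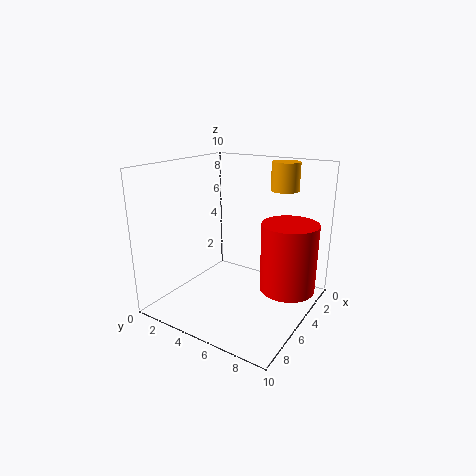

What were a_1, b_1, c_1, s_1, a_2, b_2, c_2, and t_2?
a_1 = 2; b_1 = 7; c_1 = 8; s_1 = 1; a_2 = 3; b_2 = 8; c_2 = 1; t_2 = 5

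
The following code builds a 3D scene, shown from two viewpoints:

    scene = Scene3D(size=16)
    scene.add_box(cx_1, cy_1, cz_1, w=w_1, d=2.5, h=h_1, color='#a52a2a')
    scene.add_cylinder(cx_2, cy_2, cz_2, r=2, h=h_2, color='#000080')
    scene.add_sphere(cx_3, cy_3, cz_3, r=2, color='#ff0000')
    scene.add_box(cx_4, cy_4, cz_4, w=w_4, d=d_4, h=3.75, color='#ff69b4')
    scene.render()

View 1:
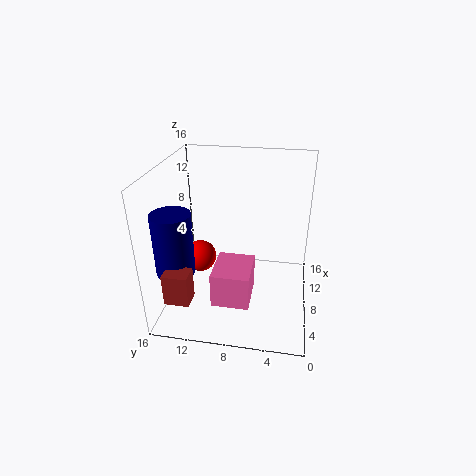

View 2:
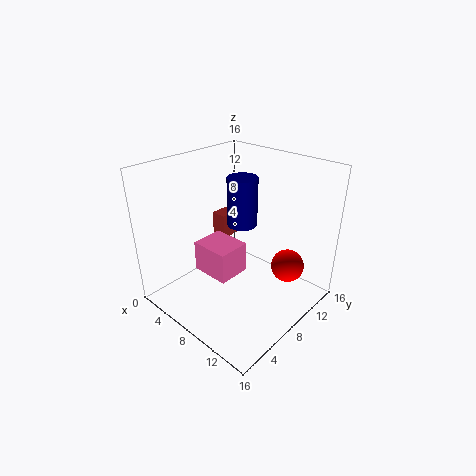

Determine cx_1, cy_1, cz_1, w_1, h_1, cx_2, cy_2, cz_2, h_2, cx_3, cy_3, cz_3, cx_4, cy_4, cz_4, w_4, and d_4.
cx_1 = 0.25; cy_1 = 11.5; cz_1 = 4.25; w_1 = 2; h_1 = 3.25; cx_2 = 3.5; cy_2 = 13.75; cz_2 = 6; h_2 = 6.5; cx_3 = 11.25; cy_3 = 13.5; cz_3 = 3; cx_4 = 2.75; cy_4 = 6; cz_4 = 2.5; w_4 = 4.75; d_4 = 4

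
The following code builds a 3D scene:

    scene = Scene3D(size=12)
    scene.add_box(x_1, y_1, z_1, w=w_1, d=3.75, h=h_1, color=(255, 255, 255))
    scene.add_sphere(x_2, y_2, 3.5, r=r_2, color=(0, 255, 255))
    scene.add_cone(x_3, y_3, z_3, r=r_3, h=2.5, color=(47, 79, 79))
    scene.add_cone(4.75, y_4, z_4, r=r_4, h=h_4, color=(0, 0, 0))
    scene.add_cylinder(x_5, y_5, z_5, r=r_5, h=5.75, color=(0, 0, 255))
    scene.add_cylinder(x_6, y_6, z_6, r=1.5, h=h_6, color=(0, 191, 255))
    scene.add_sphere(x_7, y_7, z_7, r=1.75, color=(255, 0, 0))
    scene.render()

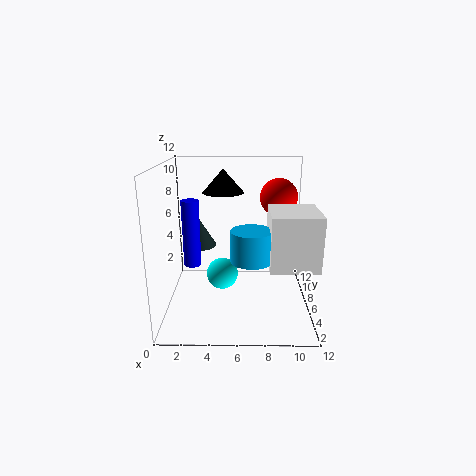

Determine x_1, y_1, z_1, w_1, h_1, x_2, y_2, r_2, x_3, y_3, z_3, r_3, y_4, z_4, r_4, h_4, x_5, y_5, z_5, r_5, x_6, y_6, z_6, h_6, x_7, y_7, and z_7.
x_1 = 8.25; y_1 = 0.75; z_1 = 5.25; w_1 = 3.5; h_1 = 4; x_2 = 4.75; y_2 = 4.5; r_2 = 1.25; x_3 = 2.5; y_3 = 8.25; z_3 = 4.5; r_3 = 1.5; y_4 = 7.5; z_4 = 9.5; r_4 = 1.75; h_4 = 2; x_5 = 2; y_5 = 6.75; z_5 = 3.25; r_5 = 0.75; x_6 = 7; y_6 = 2; z_6 = 5.75; h_6 = 2.25; x_7 = 9.75; y_7 = 10.25; z_7 = 8.5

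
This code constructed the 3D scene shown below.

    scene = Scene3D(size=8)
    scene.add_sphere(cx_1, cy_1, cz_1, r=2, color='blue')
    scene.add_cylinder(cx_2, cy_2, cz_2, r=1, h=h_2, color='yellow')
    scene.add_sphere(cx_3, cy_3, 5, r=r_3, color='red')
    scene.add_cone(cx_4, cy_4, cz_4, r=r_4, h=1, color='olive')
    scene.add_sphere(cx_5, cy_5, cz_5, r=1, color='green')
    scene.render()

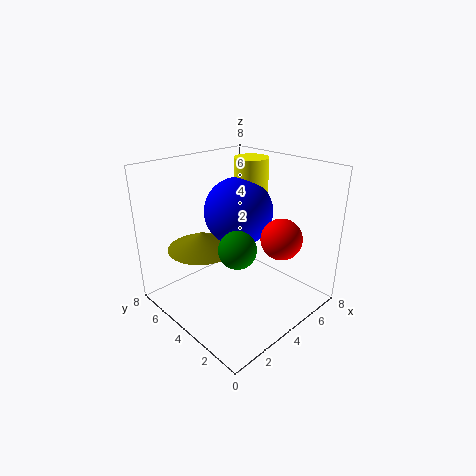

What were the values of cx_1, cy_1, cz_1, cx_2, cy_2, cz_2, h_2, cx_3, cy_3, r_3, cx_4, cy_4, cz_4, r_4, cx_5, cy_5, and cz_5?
cx_1 = 5; cy_1 = 5; cz_1 = 5; cx_2 = 6; cy_2 = 5; cz_2 = 5; h_2 = 3; cx_3 = 4; cy_3 = 1; r_3 = 1; cx_4 = 3; cy_4 = 6; cz_4 = 3; r_4 = 2; cx_5 = 3; cy_5 = 3; cz_5 = 4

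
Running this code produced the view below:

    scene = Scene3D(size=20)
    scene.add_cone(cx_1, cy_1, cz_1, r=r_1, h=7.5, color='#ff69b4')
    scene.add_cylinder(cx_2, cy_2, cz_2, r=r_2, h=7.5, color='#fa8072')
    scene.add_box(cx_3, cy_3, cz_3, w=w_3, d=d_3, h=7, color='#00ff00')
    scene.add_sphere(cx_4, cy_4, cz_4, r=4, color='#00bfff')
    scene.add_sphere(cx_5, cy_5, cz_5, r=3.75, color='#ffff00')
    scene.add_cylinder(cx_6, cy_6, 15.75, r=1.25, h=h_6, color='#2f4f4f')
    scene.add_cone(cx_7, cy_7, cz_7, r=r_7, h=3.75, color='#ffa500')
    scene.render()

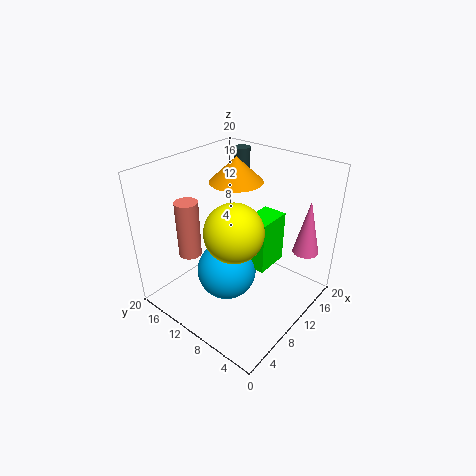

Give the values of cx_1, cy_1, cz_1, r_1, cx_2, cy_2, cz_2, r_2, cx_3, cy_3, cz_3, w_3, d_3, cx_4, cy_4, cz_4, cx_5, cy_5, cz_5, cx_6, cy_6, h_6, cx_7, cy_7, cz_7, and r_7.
cx_1 = 14.75
cy_1 = 2
cz_1 = 8.75
r_1 = 1.75
cx_2 = 4.25
cy_2 = 13.5
cz_2 = 9
r_2 = 1.5
cx_3 = 9
cy_3 = 5
cz_3 = 7
w_3 = 4.75
d_3 = 3.25
cx_4 = 7.25
cy_4 = 9.75
cz_4 = 6.25
cx_5 = 6.5
cy_5 = 7.75
cz_5 = 13.25
cx_6 = 18.25
cy_6 = 16
h_6 = 4
cx_7 = 14.75
cy_7 = 14.25
cz_7 = 15.75
r_7 = 4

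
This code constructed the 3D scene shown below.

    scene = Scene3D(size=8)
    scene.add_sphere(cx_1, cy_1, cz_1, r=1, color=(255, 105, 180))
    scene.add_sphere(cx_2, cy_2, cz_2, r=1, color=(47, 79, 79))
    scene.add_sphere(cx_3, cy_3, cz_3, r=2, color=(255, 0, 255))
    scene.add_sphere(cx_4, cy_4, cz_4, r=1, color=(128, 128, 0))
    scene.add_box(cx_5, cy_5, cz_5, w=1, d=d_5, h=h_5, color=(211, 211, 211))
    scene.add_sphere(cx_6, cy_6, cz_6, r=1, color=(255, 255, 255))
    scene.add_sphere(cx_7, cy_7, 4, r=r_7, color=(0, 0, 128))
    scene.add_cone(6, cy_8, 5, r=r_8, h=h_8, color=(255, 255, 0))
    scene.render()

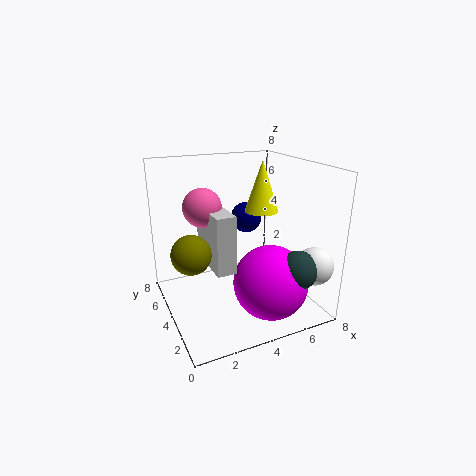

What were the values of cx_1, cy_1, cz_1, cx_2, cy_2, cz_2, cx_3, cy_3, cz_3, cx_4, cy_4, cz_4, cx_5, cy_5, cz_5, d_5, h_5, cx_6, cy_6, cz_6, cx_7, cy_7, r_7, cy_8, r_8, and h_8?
cx_1 = 2
cy_1 = 4
cz_1 = 6
cx_2 = 6
cy_2 = 1
cz_2 = 3
cx_3 = 5
cy_3 = 2
cz_3 = 2
cx_4 = 1
cy_4 = 3
cz_4 = 4
cx_5 = 2
cy_5 = 2
cz_5 = 3
d_5 = 3
h_5 = 3
cx_6 = 7
cy_6 = 1
cz_6 = 3
cx_7 = 6
cy_7 = 7
r_7 = 1
cy_8 = 5
r_8 = 1
h_8 = 3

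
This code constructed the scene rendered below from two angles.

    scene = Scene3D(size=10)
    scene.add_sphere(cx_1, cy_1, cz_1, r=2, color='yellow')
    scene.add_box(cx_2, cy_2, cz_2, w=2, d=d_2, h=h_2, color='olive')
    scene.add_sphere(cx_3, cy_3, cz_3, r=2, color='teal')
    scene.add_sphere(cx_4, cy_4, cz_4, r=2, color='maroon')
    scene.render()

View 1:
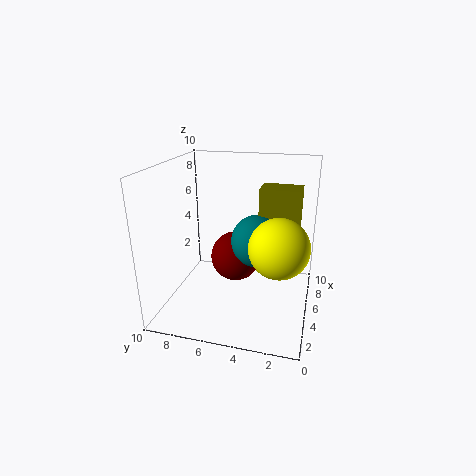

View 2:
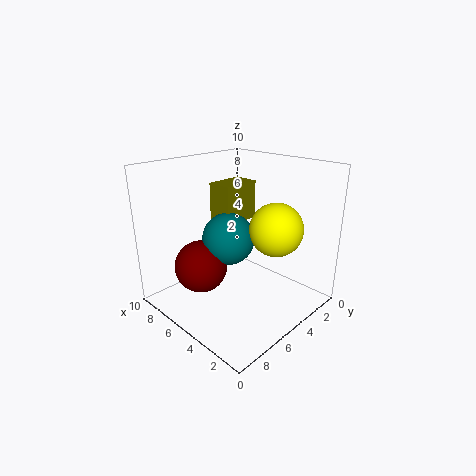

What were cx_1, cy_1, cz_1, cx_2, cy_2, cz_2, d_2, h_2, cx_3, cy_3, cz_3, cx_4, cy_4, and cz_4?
cx_1 = 4, cy_1 = 2, cz_1 = 5, cx_2 = 7, cy_2 = 1, cz_2 = 5, d_2 = 3, h_2 = 3, cx_3 = 7, cy_3 = 4, cz_3 = 4, cx_4 = 8, cy_4 = 6, cz_4 = 2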